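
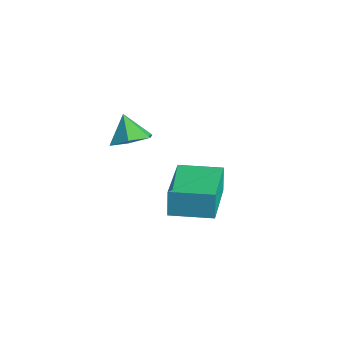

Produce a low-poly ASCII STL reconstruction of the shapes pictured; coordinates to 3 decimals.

solid 
facet normal 0.543 -0.024 -0.839
outer loop
vertex -2.337 -1.603 1.228
vertex -2.88 -1.993 0.888
vertex -2.885 -1.243 0.863
endloop
endfacet
facet normal 0.061 0.755 0.653
outer loop
vertex -2.337 -1.603 1.228
vertex -2.885 -1.243 0.863
vertex -3.44 -1.967 1.752
endloop
endfacet
facet normal 0.544 -0.024 -0.839
outer loop
vertex -2.885 -1.243 0.863
vertex -2.88 -1.993 0.888
vertex -3.427 -1.633 0.523
endloop
endfacet
facet normal -0.650 0.735 0.193
outer loop
vertex -2.885 -1.243 0.863
vertex -3.427 -1.633 0.523
vertex -3.44 -1.967 1.752
endloop
endfacet
facet normal 0.543 -0.025 -0.839
outer loop
vertex -3.427 -1.633 0.523
vertex -2.88 -1.993 0.888
vertex -3.423 -2.383 0.548
endloop
endfacet
facet normal -1.000 -0.006 -0.012
outer loop
vertex -3.427 -1.633 0.523
vertex -3.423 -2.383 0.548
vertex -3.44 -1.967 1.752
endloop
endfacet
facet normal 0.543 -0.024 -0.839
outer loop
vertex -3.423 -2.383 0.548
vertex -2.88 -1.993 0.888
vertex -2.875 -2.742 0.913
endloop
endfacet
facet normal -0.640 -0.729 0.243
outer loop
vertex -3.423 -2.383 0.548
vertex -2.875 -2.742 0.913
vertex -3.44 -1.967 1.752
endloop
endfacet
facet normal 0.544 -0.024 -0.839
outer loop
vertex -2.875 -2.742 0.913
vertex -2.88 -1.993 0.888
vertex -2.333 -2.352 1.253
endloop
endfacet
facet normal 0.070 -0.709 0.702
outer loop
vertex -2.875 -2.742 0.913
vertex -2.333 -2.352 1.253
vertex -3.44 -1.967 1.752
endloop
endfacet
facet normal 0.543 -0.025 -0.839
outer loop
vertex -2.333 -2.352 1.253
vertex -2.88 -1.993 0.888
vertex -2.337 -1.603 1.228
endloop
endfacet
facet normal 0.420 0.033 0.907
outer loop
vertex -2.333 -2.352 1.253
vertex -2.337 -1.603 1.228
vertex -3.44 -1.967 1.752
endloop
endfacet
facet normal -0.602 -0.799 -0.017
outer loop
vertex 0.647 -2.633 1.174
vertex -1.01 -1.376 0.764
vertex 0.802 -2.73 0.252
endloop
endfacet
facet normal 0.782 -0.593 0.194
outer loop
vertex 1.65 -1.604 0.276
vertex 0.647 -2.633 1.174
vertex 0.802 -2.73 0.252
endloop
endfacet
facet normal -0.602 -0.799 -0.017
outer loop
vertex 0.802 -2.73 0.252
vertex -1.01 -1.376 0.764
vertex -0.855 -1.473 -0.158
endloop
endfacet
facet normal 0.165 -0.103 -0.981
outer loop
vertex -0.855 -1.473 -0.158
vertex 1.65 -1.604 0.276
vertex 0.802 -2.73 0.252
endloop
endfacet
facet normal -0.165 0.103 0.981
outer loop
vertex 0.647 -2.633 1.174
vertex -0.162 -0.25 0.788
vertex -1.01 -1.376 0.764
endloop
endfacet
facet normal 0.782 -0.593 0.194
outer loop
vertex 1.495 -1.507 1.198
vertex 0.647 -2.633 1.174
vertex 1.65 -1.604 0.276
endloop
endfacet
facet normal -0.165 0.103 0.981
outer loop
vertex 1.495 -1.507 1.198
vertex -0.162 -0.25 0.788
vertex 0.647 -2.633 1.174
endloop
endfacet
facet normal -0.782 0.593 -0.194
outer loop
vertex -1.01 -1.376 0.764
vertex -0.162 -0.25 0.788
vertex -0.855 -1.473 -0.158
endloop
endfacet
facet normal 0.165 -0.103 -0.981
outer loop
vertex -0.007 -0.347 -0.134
vertex 1.65 -1.604 0.276
vertex -0.855 -1.473 -0.158
endloop
endfacet
facet normal -0.782 0.593 -0.194
outer loop
vertex -0.855 -1.473 -0.158
vertex -0.162 -0.25 0.788
vertex -0.007 -0.347 -0.134
endloop
endfacet
facet normal 0.602 0.799 0.017
outer loop
vertex -0.007 -0.347 -0.134
vertex 1.495 -1.507 1.198
vertex 1.65 -1.604 0.276
endloop
endfacet
facet normal 0.602 0.799 0.017
outer loop
vertex -0.162 -0.25 0.788
vertex 1.495 -1.507 1.198
vertex -0.007 -0.347 -0.134
endloop
endfacet

endsolid


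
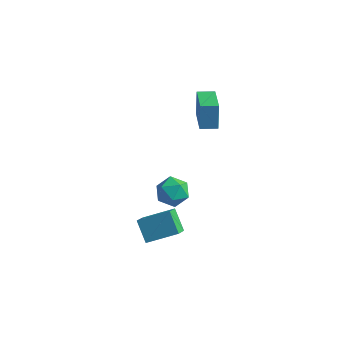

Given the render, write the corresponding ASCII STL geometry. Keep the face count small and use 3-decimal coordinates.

solid 
facet normal -0.850 -0.526 0.039
outer loop
vertex -2.336 2.094 4.447
vertex -3.381 3.735 3.803
vertex -2.134 1.66 3.015
endloop
endfacet
facet normal 0.511 -0.800 0.315
outer loop
vertex -1.319 2.165 2.977
vertex -2.336 2.094 4.447
vertex -2.134 1.66 3.015
endloop
endfacet
facet normal -0.850 -0.526 0.040
outer loop
vertex -2.134 1.66 3.015
vertex -3.381 3.735 3.803
vertex -3.18 3.301 2.371
endloop
endfacet
facet normal 0.134 -0.287 -0.949
outer loop
vertex -3.18 3.301 2.371
vertex -1.319 2.165 2.977
vertex -2.134 1.66 3.015
endloop
endfacet
facet normal -0.134 0.287 0.949
outer loop
vertex -2.336 2.094 4.447
vertex -2.566 4.24 3.765
vertex -3.381 3.735 3.803
endloop
endfacet
facet normal 0.510 -0.801 0.314
outer loop
vertex -1.52 2.599 4.409
vertex -2.336 2.094 4.447
vertex -1.319 2.165 2.977
endloop
endfacet
facet normal -0.134 0.287 0.949
outer loop
vertex -1.52 2.599 4.409
vertex -2.566 4.24 3.765
vertex -2.336 2.094 4.447
endloop
endfacet
facet normal -0.511 0.800 -0.314
outer loop
vertex -3.381 3.735 3.803
vertex -2.566 4.24 3.765
vertex -3.18 3.301 2.371
endloop
endfacet
facet normal 0.134 -0.287 -0.949
outer loop
vertex -2.364 3.806 2.333
vertex -1.319 2.165 2.977
vertex -3.18 3.301 2.371
endloop
endfacet
facet normal -0.510 0.801 -0.315
outer loop
vertex -3.18 3.301 2.371
vertex -2.566 4.24 3.765
vertex -2.364 3.806 2.333
endloop
endfacet
facet normal 0.850 0.526 -0.040
outer loop
vertex -2.364 3.806 2.333
vertex -1.52 2.599 4.409
vertex -1.319 2.165 2.977
endloop
endfacet
facet normal 0.850 0.526 -0.040
outer loop
vertex -2.566 4.24 3.765
vertex -1.52 2.599 4.409
vertex -2.364 3.806 2.333
endloop
endfacet
facet normal -0.765 -0.017 0.644
outer loop
vertex -4.709 1.754 -3.315
vertex -4.143 1.239 -2.656
vertex -4.149 2.249 -2.636
endloop
endfacet
facet normal -0.788 0.568 0.236
outer loop
vertex -4.709 1.754 -3.315
vertex -4.149 2.249 -2.636
vertex -4.196 2.579 -3.589
endloop
endfacet
facet normal -0.819 0.361 -0.447
outer loop
vertex -4.709 1.754 -3.315
vertex -4.196 2.579 -3.589
vertex -4.219 1.774 -4.197
endloop
endfacet
facet normal -0.815 -0.352 -0.461
outer loop
vertex -4.709 1.754 -3.315
vertex -4.219 1.774 -4.197
vertex -4.187 0.946 -3.621
endloop
endfacet
facet normal -0.782 -0.586 0.214
outer loop
vertex -4.709 1.754 -3.315
vertex -4.187 0.946 -3.621
vertex -4.143 1.239 -2.656
endloop
endfacet
facet normal -0.178 0.927 0.330
outer loop
vertex -4.196 2.579 -3.589
vertex -4.149 2.249 -2.636
vertex -3.313 2.574 -3.099
endloop
endfacet
facet normal -0.141 -0.020 0.990
outer loop
vertex -4.149 2.249 -2.636
vertex -4.143 1.239 -2.656
vertex -3.281 1.746 -2.523
endloop
endfacet
facet normal -0.168 -0.941 0.293
outer loop
vertex -4.143 1.239 -2.656
vertex -4.187 0.946 -3.621
vertex -3.304 0.941 -3.131
endloop
endfacet
facet normal -0.222 -0.563 -0.796
outer loop
vertex -4.187 0.946 -3.621
vertex -4.219 1.774 -4.197
vertex -3.351 1.271 -4.084
endloop
endfacet
facet normal -0.228 0.591 -0.774
outer loop
vertex -4.219 1.774 -4.197
vertex -4.196 2.579 -3.589
vertex -3.357 2.281 -4.064
endloop
endfacet
facet normal 0.815 0.352 0.461
outer loop
vertex -2.791 1.766 -3.405
vertex -3.313 2.574 -3.099
vertex -3.281 1.746 -2.523
endloop
endfacet
facet normal 0.819 -0.361 0.447
outer loop
vertex -2.791 1.766 -3.405
vertex -3.281 1.746 -2.523
vertex -3.304 0.941 -3.131
endloop
endfacet
facet normal 0.788 -0.568 -0.236
outer loop
vertex -2.791 1.766 -3.405
vertex -3.304 0.941 -3.131
vertex -3.351 1.271 -4.084
endloop
endfacet
facet normal 0.765 0.017 -0.644
outer loop
vertex -2.791 1.766 -3.405
vertex -3.351 1.271 -4.084
vertex -3.357 2.281 -4.064
endloop
endfacet
facet normal 0.782 0.586 -0.214
outer loop
vertex -2.791 1.766 -3.405
vertex -3.357 2.281 -4.064
vertex -3.313 2.574 -3.099
endloop
endfacet
facet normal 0.222 0.563 0.796
outer loop
vertex -3.281 1.746 -2.523
vertex -3.313 2.574 -3.099
vertex -4.149 2.249 -2.636
endloop
endfacet
facet normal 0.228 -0.591 0.774
outer loop
vertex -3.304 0.941 -3.131
vertex -3.281 1.746 -2.523
vertex -4.143 1.239 -2.656
endloop
endfacet
facet normal 0.178 -0.927 -0.330
outer loop
vertex -3.351 1.271 -4.084
vertex -3.304 0.941 -3.131
vertex -4.187 0.946 -3.621
endloop
endfacet
facet normal 0.141 0.020 -0.990
outer loop
vertex -3.357 2.281 -4.064
vertex -3.351 1.271 -4.084
vertex -4.219 1.774 -4.197
endloop
endfacet
facet normal 0.168 0.941 -0.293
outer loop
vertex -3.313 2.574 -3.099
vertex -3.357 2.281 -4.064
vertex -4.196 2.579 -3.589
endloop
endfacet
facet normal -0.598 0.419 0.683
outer loop
vertex -2.3 -1.288 -1.465
vertex -2.444 -0.437 -2.113
vertex -3.754 -2.117 -2.23
endloop
endfacet
facet normal 0.134 -0.789 0.600
outer loop
vertex -2.916 -2.703 -3.187
vertex -2.3 -1.288 -1.465
vertex -3.754 -2.117 -2.23
endloop
endfacet
facet normal -0.598 0.419 0.683
outer loop
vertex -3.754 -2.117 -2.23
vertex -2.444 -0.437 -2.113
vertex -3.898 -1.265 -2.879
endloop
endfacet
facet normal -0.790 -0.450 -0.416
outer loop
vertex -3.898 -1.265 -2.879
vertex -2.916 -2.703 -3.187
vertex -3.754 -2.117 -2.23
endloop
endfacet
facet normal 0.790 0.450 0.416
outer loop
vertex -2.3 -1.288 -1.465
vertex -1.606 -1.023 -3.07
vertex -2.444 -0.437 -2.113
endloop
endfacet
facet normal 0.133 -0.789 0.600
outer loop
vertex -1.462 -1.875 -2.421
vertex -2.3 -1.288 -1.465
vertex -2.916 -2.703 -3.187
endloop
endfacet
facet normal 0.790 0.450 0.416
outer loop
vertex -1.462 -1.875 -2.421
vertex -1.606 -1.023 -3.07
vertex -2.3 -1.288 -1.465
endloop
endfacet
facet normal -0.133 0.789 -0.600
outer loop
vertex -2.444 -0.437 -2.113
vertex -1.606 -1.023 -3.07
vertex -3.898 -1.265 -2.879
endloop
endfacet
facet normal -0.790 -0.450 -0.416
outer loop
vertex -3.06 -1.852 -3.835
vertex -2.916 -2.703 -3.187
vertex -3.898 -1.265 -2.879
endloop
endfacet
facet normal -0.133 0.788 -0.601
outer loop
vertex -3.898 -1.265 -2.879
vertex -1.606 -1.023 -3.07
vertex -3.06 -1.852 -3.835
endloop
endfacet
facet normal 0.598 -0.419 -0.683
outer loop
vertex -3.06 -1.852 -3.835
vertex -1.462 -1.875 -2.421
vertex -2.916 -2.703 -3.187
endloop
endfacet
facet normal 0.598 -0.419 -0.683
outer loop
vertex -1.606 -1.023 -3.07
vertex -1.462 -1.875 -2.421
vertex -3.06 -1.852 -3.835
endloop
endfacet

endsolid


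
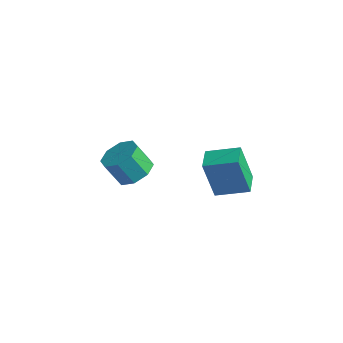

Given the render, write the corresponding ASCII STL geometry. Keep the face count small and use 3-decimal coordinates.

solid 
facet normal 0.497 0.198 -0.845
outer loop
vertex -1.402 0.994 -2.992
vertex -2.062 0.479 -3.501
vertex -1.974 1.417 -3.229
endloop
endfacet
facet normal 0.414 0.801 0.432
outer loop
vertex -1.402 0.994 -2.992
vertex -1.974 1.417 -3.229
vertex -2.098 0.715 -1.809
endloop
endfacet
facet normal 0.414 0.801 0.432
outer loop
vertex -2.098 0.715 -1.809
vertex -1.974 1.417 -3.229
vertex -2.67 1.138 -2.046
endloop
endfacet
facet normal -0.497 -0.199 0.844
outer loop
vertex -2.098 0.715 -1.809
vertex -2.67 1.138 -2.046
vertex -2.758 0.201 -2.319
endloop
endfacet
facet normal 0.496 0.199 -0.845
outer loop
vertex -1.974 1.417 -3.229
vertex -2.062 0.479 -3.501
vertex -2.598 1.29 -3.625
endloop
endfacet
facet normal -0.248 0.965 0.082
outer loop
vertex -1.974 1.417 -3.229
vertex -2.598 1.29 -3.625
vertex -2.67 1.138 -2.046
endloop
endfacet
facet normal -0.247 0.966 0.082
outer loop
vertex -2.67 1.138 -2.046
vertex -2.598 1.29 -3.625
vertex -3.294 1.012 -2.443
endloop
endfacet
facet normal -0.497 -0.199 0.845
outer loop
vertex -2.67 1.138 -2.046
vertex -3.294 1.012 -2.443
vertex -2.758 0.201 -2.319
endloop
endfacet
facet normal 0.498 0.200 -0.844
outer loop
vertex -2.598 1.29 -3.625
vertex -2.062 0.479 -3.501
vertex -2.908 0.689 -3.95
endloop
endfacet
facet normal -0.763 0.564 -0.316
outer loop
vertex -2.598 1.29 -3.625
vertex -2.908 0.689 -3.95
vertex -3.294 1.012 -2.443
endloop
endfacet
facet normal -0.763 0.563 -0.316
outer loop
vertex -3.294 1.012 -2.443
vertex -2.908 0.689 -3.95
vertex -3.604 0.41 -2.767
endloop
endfacet
facet normal -0.497 -0.199 0.845
outer loop
vertex -3.294 1.012 -2.443
vertex -3.604 0.41 -2.767
vertex -2.758 0.201 -2.319
endloop
endfacet
facet normal 0.498 0.199 -0.844
outer loop
vertex -2.908 0.689 -3.95
vertex -2.062 0.479 -3.501
vertex -2.722 -0.035 -4.011
endloop
endfacet
facet normal -0.832 -0.169 -0.529
outer loop
vertex -2.908 0.689 -3.95
vertex -2.722 -0.035 -4.011
vertex -3.604 0.41 -2.767
endloop
endfacet
facet normal -0.832 -0.169 -0.529
outer loop
vertex -3.604 0.41 -2.767
vertex -2.722 -0.035 -4.011
vertex -3.418 -0.314 -2.828
endloop
endfacet
facet normal -0.497 -0.199 0.845
outer loop
vertex -3.604 0.41 -2.767
vertex -3.418 -0.314 -2.828
vertex -2.758 0.201 -2.319
endloop
endfacet
facet normal 0.497 0.199 -0.844
outer loop
vertex -2.722 -0.035 -4.011
vertex -2.062 0.479 -3.501
vertex -2.15 -0.458 -3.774
endloop
endfacet
facet normal -0.414 -0.801 -0.432
outer loop
vertex -2.722 -0.035 -4.011
vertex -2.15 -0.458 -3.774
vertex -3.418 -0.314 -2.828
endloop
endfacet
facet normal -0.414 -0.801 -0.432
outer loop
vertex -3.418 -0.314 -2.828
vertex -2.15 -0.458 -3.774
vertex -2.846 -0.737 -2.591
endloop
endfacet
facet normal -0.497 -0.198 0.845
outer loop
vertex -3.418 -0.314 -2.828
vertex -2.846 -0.737 -2.591
vertex -2.758 0.201 -2.319
endloop
endfacet
facet normal 0.497 0.199 -0.845
outer loop
vertex -2.15 -0.458 -3.774
vertex -2.062 0.479 -3.501
vertex -1.526 -0.332 -3.377
endloop
endfacet
facet normal 0.247 -0.965 -0.082
outer loop
vertex -2.15 -0.458 -3.774
vertex -1.526 -0.332 -3.377
vertex -2.846 -0.737 -2.591
endloop
endfacet
facet normal 0.248 -0.965 -0.081
outer loop
vertex -2.846 -0.737 -2.591
vertex -1.526 -0.332 -3.377
vertex -2.222 -0.61 -2.195
endloop
endfacet
facet normal -0.496 -0.199 0.845
outer loop
vertex -2.846 -0.737 -2.591
vertex -2.222 -0.61 -2.195
vertex -2.758 0.201 -2.319
endloop
endfacet
facet normal 0.497 0.199 -0.845
outer loop
vertex -1.526 -0.332 -3.377
vertex -2.062 0.479 -3.501
vertex -1.216 0.27 -3.053
endloop
endfacet
facet normal 0.763 -0.563 0.317
outer loop
vertex -1.526 -0.332 -3.377
vertex -1.216 0.27 -3.053
vertex -2.222 -0.61 -2.195
endloop
endfacet
facet normal 0.763 -0.564 0.316
outer loop
vertex -2.222 -0.61 -2.195
vertex -1.216 0.27 -3.053
vertex -1.912 -0.009 -1.87
endloop
endfacet
facet normal -0.498 -0.200 0.844
outer loop
vertex -2.222 -0.61 -2.195
vertex -1.912 -0.009 -1.87
vertex -2.758 0.201 -2.319
endloop
endfacet
facet normal 0.497 0.199 -0.845
outer loop
vertex -1.216 0.27 -3.053
vertex -2.062 0.479 -3.501
vertex -1.402 0.994 -2.992
endloop
endfacet
facet normal 0.832 0.169 0.529
outer loop
vertex -1.216 0.27 -3.053
vertex -1.402 0.994 -2.992
vertex -1.912 -0.009 -1.87
endloop
endfacet
facet normal 0.832 0.169 0.529
outer loop
vertex -1.912 -0.009 -1.87
vertex -1.402 0.994 -2.992
vertex -2.098 0.715 -1.809
endloop
endfacet
facet normal -0.498 -0.199 0.844
outer loop
vertex -1.912 -0.009 -1.87
vertex -2.098 0.715 -1.809
vertex -2.758 0.201 -2.319
endloop
endfacet
facet normal -0.841 -0.462 -0.282
outer loop
vertex 1.902 -0.005 -0.403
vertex 1.366 1.01 -0.467
vertex 2.46 0.167 -2.347
endloop
endfacet
facet normal 0.466 -0.883 0.056
outer loop
vertex 3.814 0.91 -1.893
vertex 1.902 -0.005 -0.403
vertex 2.46 0.167 -2.347
endloop
endfacet
facet normal -0.841 -0.462 -0.282
outer loop
vertex 2.46 0.167 -2.347
vertex 1.366 1.01 -0.467
vertex 1.924 1.182 -2.411
endloop
endfacet
facet normal 0.275 0.085 -0.958
outer loop
vertex 1.924 1.182 -2.411
vertex 3.814 0.91 -1.893
vertex 2.46 0.167 -2.347
endloop
endfacet
facet normal -0.275 -0.085 0.958
outer loop
vertex 1.902 -0.005 -0.403
vertex 2.72 1.753 -0.013
vertex 1.366 1.01 -0.467
endloop
endfacet
facet normal 0.466 -0.883 0.056
outer loop
vertex 3.256 0.738 0.051
vertex 1.902 -0.005 -0.403
vertex 3.814 0.91 -1.893
endloop
endfacet
facet normal -0.275 -0.085 0.958
outer loop
vertex 3.256 0.738 0.051
vertex 2.72 1.753 -0.013
vertex 1.902 -0.005 -0.403
endloop
endfacet
facet normal -0.466 0.883 -0.056
outer loop
vertex 1.366 1.01 -0.467
vertex 2.72 1.753 -0.013
vertex 1.924 1.182 -2.411
endloop
endfacet
facet normal 0.275 0.085 -0.958
outer loop
vertex 3.278 1.925 -1.957
vertex 3.814 0.91 -1.893
vertex 1.924 1.182 -2.411
endloop
endfacet
facet normal -0.466 0.883 -0.056
outer loop
vertex 1.924 1.182 -2.411
vertex 2.72 1.753 -0.013
vertex 3.278 1.925 -1.957
endloop
endfacet
facet normal 0.841 0.462 0.282
outer loop
vertex 3.278 1.925 -1.957
vertex 3.256 0.738 0.051
vertex 3.814 0.91 -1.893
endloop
endfacet
facet normal 0.841 0.462 0.282
outer loop
vertex 2.72 1.753 -0.013
vertex 3.256 0.738 0.051
vertex 3.278 1.925 -1.957
endloop
endfacet

endsolid


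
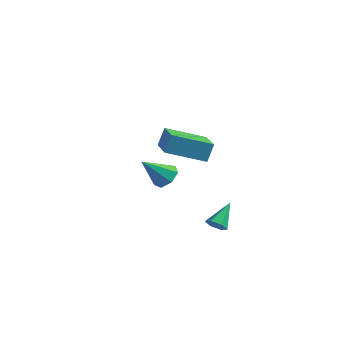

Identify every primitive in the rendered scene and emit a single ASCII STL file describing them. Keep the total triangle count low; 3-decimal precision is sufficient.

solid 
facet normal -0.727 -0.600 0.333
outer loop
vertex 3.772 -4.873 4.174
vertex 2.544 -3.636 3.723
vertex 3.696 -5.266 3.301
endloop
endfacet
facet normal 0.682 -0.687 0.250
outer loop
vertex 5.056 -4.144 2.677
vertex 3.772 -4.873 4.174
vertex 3.696 -5.266 3.301
endloop
endfacet
facet normal -0.727 -0.600 0.333
outer loop
vertex 3.696 -5.266 3.301
vertex 2.544 -3.636 3.723
vertex 2.469 -4.029 2.85
endloop
endfacet
facet normal -0.079 -0.410 -0.909
outer loop
vertex 2.469 -4.029 2.85
vertex 5.056 -4.144 2.677
vertex 3.696 -5.266 3.301
endloop
endfacet
facet normal 0.079 0.410 0.909
outer loop
vertex 3.772 -4.873 4.174
vertex 3.904 -2.514 3.099
vertex 2.544 -3.636 3.723
endloop
endfacet
facet normal 0.682 -0.687 0.251
outer loop
vertex 5.131 -3.751 3.55
vertex 3.772 -4.873 4.174
vertex 5.056 -4.144 2.677
endloop
endfacet
facet normal 0.079 0.410 0.909
outer loop
vertex 5.131 -3.751 3.55
vertex 3.904 -2.514 3.099
vertex 3.772 -4.873 4.174
endloop
endfacet
facet normal -0.682 0.687 -0.251
outer loop
vertex 2.544 -3.636 3.723
vertex 3.904 -2.514 3.099
vertex 2.469 -4.029 2.85
endloop
endfacet
facet normal -0.079 -0.410 -0.909
outer loop
vertex 3.828 -2.907 2.226
vertex 5.056 -4.144 2.677
vertex 2.469 -4.029 2.85
endloop
endfacet
facet normal -0.682 0.687 -0.250
outer loop
vertex 2.469 -4.029 2.85
vertex 3.904 -2.514 3.099
vertex 3.828 -2.907 2.226
endloop
endfacet
facet normal 0.727 0.600 -0.333
outer loop
vertex 3.828 -2.907 2.226
vertex 5.131 -3.751 3.55
vertex 5.056 -4.144 2.677
endloop
endfacet
facet normal 0.727 0.600 -0.333
outer loop
vertex 3.904 -2.514 3.099
vertex 5.131 -3.751 3.55
vertex 3.828 -2.907 2.226
endloop
endfacet
facet normal 0.024 -0.791 -0.611
outer loop
vertex 4.436 -1.609 -2.858
vertex 3.937 -1.744 -2.703
vertex 4.009 -1.415 -3.126
endloop
endfacet
facet normal 0.575 0.714 -0.400
outer loop
vertex 4.436 -1.609 -2.858
vertex 4.009 -1.415 -3.126
vertex 3.903 -0.596 -1.817
endloop
endfacet
facet normal 0.023 -0.791 -0.611
outer loop
vertex 4.009 -1.415 -3.126
vertex 3.937 -1.744 -2.703
vertex 3.509 -1.55 -2.97
endloop
endfacet
facet normal -0.369 0.774 -0.514
outer loop
vertex 4.009 -1.415 -3.126
vertex 3.509 -1.55 -2.97
vertex 3.903 -0.596 -1.817
endloop
endfacet
facet normal 0.022 -0.792 -0.610
outer loop
vertex 3.509 -1.55 -2.97
vertex 3.937 -1.744 -2.703
vertex 3.437 -1.878 -2.547
endloop
endfacet
facet normal -0.950 0.303 0.074
outer loop
vertex 3.509 -1.55 -2.97
vertex 3.437 -1.878 -2.547
vertex 3.903 -0.596 -1.817
endloop
endfacet
facet normal 0.022 -0.792 -0.610
outer loop
vertex 3.437 -1.878 -2.547
vertex 3.937 -1.744 -2.703
vertex 3.865 -2.072 -2.28
endloop
endfacet
facet normal -0.588 -0.228 0.776
outer loop
vertex 3.437 -1.878 -2.547
vertex 3.865 -2.072 -2.28
vertex 3.903 -0.596 -1.817
endloop
endfacet
facet normal 0.022 -0.792 -0.610
outer loop
vertex 3.865 -2.072 -2.28
vertex 3.937 -1.744 -2.703
vertex 4.364 -1.938 -2.436
endloop
endfacet
facet normal 0.355 -0.288 0.889
outer loop
vertex 3.865 -2.072 -2.28
vertex 4.364 -1.938 -2.436
vertex 3.903 -0.596 -1.817
endloop
endfacet
facet normal 0.024 -0.790 -0.612
outer loop
vertex 4.364 -1.938 -2.436
vertex 3.937 -1.744 -2.703
vertex 4.436 -1.609 -2.858
endloop
endfacet
facet normal 0.936 0.182 0.302
outer loop
vertex 4.364 -1.938 -2.436
vertex 4.436 -1.609 -2.858
vertex 3.903 -0.596 -1.817
endloop
endfacet
facet normal 0.424 0.562 -0.710
outer loop
vertex 0.266 0.106 -1.983
vertex -0.347 0.536 -2.009
vertex 0.263 0.617 -1.58
endloop
endfacet
facet normal 0.678 -0.453 0.579
outer loop
vertex 0.266 0.106 -1.983
vertex 0.263 0.617 -1.58
vertex -1.053 -0.396 -0.831
endloop
endfacet
facet normal 0.425 0.561 -0.710
outer loop
vertex 0.263 0.617 -1.58
vertex -0.347 0.536 -2.009
vertex -0.2 1.068 -1.501
endloop
endfacet
facet normal 0.358 0.208 0.910
outer loop
vertex 0.263 0.617 -1.58
vertex -0.2 1.068 -1.501
vertex -1.053 -0.396 -0.831
endloop
endfacet
facet normal 0.424 0.561 -0.711
outer loop
vertex -0.2 1.068 -1.501
vertex -0.347 0.536 -2.009
vertex -0.774 1.118 -1.804
endloop
endfacet
facet normal -0.351 0.551 0.757
outer loop
vertex -0.2 1.068 -1.501
vertex -0.774 1.118 -1.804
vertex -1.053 -0.396 -0.831
endloop
endfacet
facet normal 0.426 0.562 -0.709
outer loop
vertex -0.774 1.118 -1.804
vertex -0.347 0.536 -2.009
vertex -1.026 0.731 -2.262
endloop
endfacet
facet normal -0.918 0.320 0.235
outer loop
vertex -0.774 1.118 -1.804
vertex -1.026 0.731 -2.262
vertex -1.053 -0.396 -0.831
endloop
endfacet
facet normal 0.426 0.561 -0.710
outer loop
vertex -1.026 0.731 -2.262
vertex -0.347 0.536 -2.009
vertex -0.768 0.197 -2.529
endloop
endfacet
facet normal -0.914 -0.311 -0.262
outer loop
vertex -1.026 0.731 -2.262
vertex -0.768 0.197 -2.529
vertex -1.053 -0.396 -0.831
endloop
endfacet
facet normal 0.424 0.562 -0.710
outer loop
vertex -0.768 0.197 -2.529
vertex -0.347 0.536 -2.009
vertex -0.192 -0.081 -2.405
endloop
endfacet
facet normal -0.341 -0.868 -0.360
outer loop
vertex -0.768 0.197 -2.529
vertex -0.192 -0.081 -2.405
vertex -1.053 -0.396 -0.831
endloop
endfacet
facet normal 0.424 0.562 -0.710
outer loop
vertex -0.192 -0.081 -2.405
vertex -0.347 0.536 -2.009
vertex 0.266 0.106 -1.983
endloop
endfacet
facet normal 0.367 -0.930 0.014
outer loop
vertex -0.192 -0.081 -2.405
vertex 0.266 0.106 -1.983
vertex -1.053 -0.396 -0.831
endloop
endfacet

endsolid


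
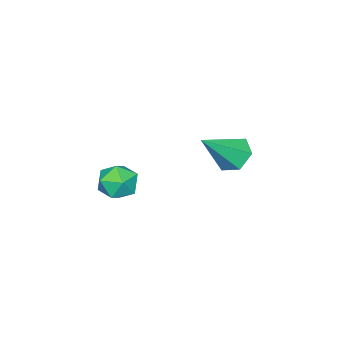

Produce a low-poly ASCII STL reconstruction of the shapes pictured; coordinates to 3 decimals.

solid 
facet normal -0.593 0.794 -0.132
outer loop
vertex 0.92 0.509 2.829
vertex 0.335 0.065 2.784
vertex 0.546 0.331 3.437
endloop
endfacet
facet normal -0.025 0.963 0.267
outer loop
vertex 0.92 0.509 2.829
vertex 0.546 0.331 3.437
vertex 1.282 0.347 3.449
endloop
endfacet
facet normal 0.561 0.820 -0.114
outer loop
vertex 0.92 0.509 2.829
vertex 1.282 0.347 3.449
vertex 1.525 0.091 2.803
endloop
endfacet
facet normal 0.357 0.563 -0.746
outer loop
vertex 0.92 0.509 2.829
vertex 1.525 0.091 2.803
vertex 0.94 -0.083 2.392
endloop
endfacet
facet normal -0.357 0.547 -0.757
outer loop
vertex 0.92 0.509 2.829
vertex 0.94 -0.083 2.392
vertex 0.335 0.065 2.784
endloop
endfacet
facet normal -0.025 0.541 0.841
outer loop
vertex 1.282 0.347 3.449
vertex 0.546 0.331 3.437
vertex 0.92 -0.197 3.788
endloop
endfacet
facet normal -0.944 0.267 0.196
outer loop
vertex 0.546 0.331 3.437
vertex 0.335 0.065 2.784
vertex 0.335 -0.371 3.377
endloop
endfacet
facet normal -0.562 -0.135 -0.816
outer loop
vertex 0.335 0.065 2.784
vertex 0.94 -0.083 2.392
vertex 0.578 -0.627 2.731
endloop
endfacet
facet normal 0.593 -0.110 -0.798
outer loop
vertex 0.94 -0.083 2.392
vertex 1.525 0.091 2.803
vertex 1.314 -0.611 2.743
endloop
endfacet
facet normal 0.924 0.307 0.226
outer loop
vertex 1.525 0.091 2.803
vertex 1.282 0.347 3.449
vertex 1.525 -0.345 3.396
endloop
endfacet
facet normal -0.357 -0.563 0.746
outer loop
vertex 0.94 -0.789 3.351
vertex 0.92 -0.197 3.788
vertex 0.335 -0.371 3.377
endloop
endfacet
facet normal -0.561 -0.820 0.114
outer loop
vertex 0.94 -0.789 3.351
vertex 0.335 -0.371 3.377
vertex 0.578 -0.627 2.731
endloop
endfacet
facet normal 0.025 -0.963 -0.267
outer loop
vertex 0.94 -0.789 3.351
vertex 0.578 -0.627 2.731
vertex 1.314 -0.611 2.743
endloop
endfacet
facet normal 0.593 -0.794 0.132
outer loop
vertex 0.94 -0.789 3.351
vertex 1.314 -0.611 2.743
vertex 1.525 -0.345 3.396
endloop
endfacet
facet normal 0.357 -0.547 0.757
outer loop
vertex 0.94 -0.789 3.351
vertex 1.525 -0.345 3.396
vertex 0.92 -0.197 3.788
endloop
endfacet
facet normal -0.593 0.110 0.798
outer loop
vertex 0.335 -0.371 3.377
vertex 0.92 -0.197 3.788
vertex 0.546 0.331 3.437
endloop
endfacet
facet normal -0.924 -0.307 -0.226
outer loop
vertex 0.578 -0.627 2.731
vertex 0.335 -0.371 3.377
vertex 0.335 0.065 2.784
endloop
endfacet
facet normal 0.025 -0.541 -0.841
outer loop
vertex 1.314 -0.611 2.743
vertex 0.578 -0.627 2.731
vertex 0.94 -0.083 2.392
endloop
endfacet
facet normal 0.944 -0.267 -0.196
outer loop
vertex 1.525 -0.345 3.396
vertex 1.314 -0.611 2.743
vertex 1.525 0.091 2.803
endloop
endfacet
facet normal 0.562 0.135 0.816
outer loop
vertex 0.92 -0.197 3.788
vertex 1.525 -0.345 3.396
vertex 1.282 0.347 3.449
endloop
endfacet
facet normal -0.694 0.247 -0.676
outer loop
vertex -2.72 1.137 2.092
vertex -3.198 1.262 2.629
vertex -2.771 1.803 2.388
endloop
endfacet
facet normal 0.911 0.223 -0.346
outer loop
vertex -2.72 1.137 2.092
vertex -2.771 1.803 2.388
vertex -2.002 0.838 3.791
endloop
endfacet
facet normal -0.694 0.247 -0.676
outer loop
vertex -2.771 1.803 2.388
vertex -3.198 1.262 2.629
vertex -3.249 1.928 2.925
endloop
endfacet
facet normal 0.519 0.810 0.273
outer loop
vertex -2.771 1.803 2.388
vertex -3.249 1.928 2.925
vertex -2.002 0.838 3.791
endloop
endfacet
facet normal -0.695 0.247 -0.675
outer loop
vertex -3.249 1.928 2.925
vertex -3.198 1.262 2.629
vertex -3.676 1.387 3.167
endloop
endfacet
facet normal -0.153 0.502 0.851
outer loop
vertex -3.249 1.928 2.925
vertex -3.676 1.387 3.167
vertex -2.002 0.838 3.791
endloop
endfacet
facet normal -0.695 0.247 -0.675
outer loop
vertex -3.676 1.387 3.167
vertex -3.198 1.262 2.629
vertex -3.625 0.722 2.871
endloop
endfacet
facet normal -0.432 -0.394 0.811
outer loop
vertex -3.676 1.387 3.167
vertex -3.625 0.722 2.871
vertex -2.002 0.838 3.791
endloop
endfacet
facet normal -0.695 0.246 -0.676
outer loop
vertex -3.625 0.722 2.871
vertex -3.198 1.262 2.629
vertex -3.147 0.597 2.334
endloop
endfacet
facet normal -0.039 -0.980 0.193
outer loop
vertex -3.625 0.722 2.871
vertex -3.147 0.597 2.334
vertex -2.002 0.838 3.791
endloop
endfacet
facet normal -0.695 0.246 -0.676
outer loop
vertex -3.147 0.597 2.334
vertex -3.198 1.262 2.629
vertex -2.72 1.137 2.092
endloop
endfacet
facet normal 0.632 -0.672 -0.385
outer loop
vertex -3.147 0.597 2.334
vertex -2.72 1.137 2.092
vertex -2.002 0.838 3.791
endloop
endfacet

endsolid


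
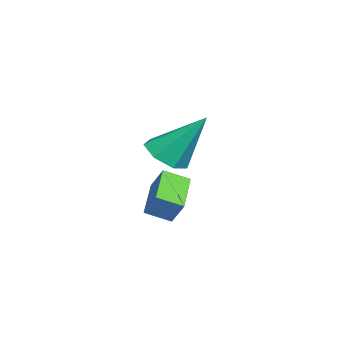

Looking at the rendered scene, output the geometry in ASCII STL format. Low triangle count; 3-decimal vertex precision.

solid 
facet normal -0.923 0.030 0.383
outer loop
vertex 0.472 -2.02 0.261
vertex 0.338 -1.175 -0.129
vertex 0.133 -2.436 -0.523
endloop
endfacet
facet normal 0.142 -0.899 0.415
outer loop
vertex 1.602 -2.485 -1.131
vertex 0.472 -2.02 0.261
vertex 0.133 -2.436 -0.523
endloop
endfacet
facet normal -0.924 0.031 0.381
outer loop
vertex 0.133 -2.436 -0.523
vertex 0.338 -1.175 -0.129
vertex -0.0 -1.591 -0.914
endloop
endfacet
facet normal -0.356 -0.438 -0.825
outer loop
vertex -0.0 -1.591 -0.914
vertex 1.602 -2.485 -1.131
vertex 0.133 -2.436 -0.523
endloop
endfacet
facet normal 0.356 0.438 0.826
outer loop
vertex 0.472 -2.02 0.261
vertex 1.807 -1.224 -0.737
vertex 0.338 -1.175 -0.129
endloop
endfacet
facet normal 0.142 -0.899 0.415
outer loop
vertex 1.94 -2.069 -0.346
vertex 0.472 -2.02 0.261
vertex 1.602 -2.485 -1.131
endloop
endfacet
facet normal 0.356 0.438 0.825
outer loop
vertex 1.94 -2.069 -0.346
vertex 1.807 -1.224 -0.737
vertex 0.472 -2.02 0.261
endloop
endfacet
facet normal -0.142 0.899 -0.415
outer loop
vertex 0.338 -1.175 -0.129
vertex 1.807 -1.224 -0.737
vertex -0.0 -1.591 -0.914
endloop
endfacet
facet normal -0.356 -0.438 -0.826
outer loop
vertex 1.468 -1.64 -1.521
vertex 1.602 -2.485 -1.131
vertex -0.0 -1.591 -0.914
endloop
endfacet
facet normal -0.142 0.898 -0.415
outer loop
vertex -0.0 -1.591 -0.914
vertex 1.807 -1.224 -0.737
vertex 1.468 -1.64 -1.521
endloop
endfacet
facet normal 0.924 -0.030 -0.382
outer loop
vertex 1.468 -1.64 -1.521
vertex 1.94 -2.069 -0.346
vertex 1.602 -2.485 -1.131
endloop
endfacet
facet normal 0.923 -0.032 -0.382
outer loop
vertex 1.807 -1.224 -0.737
vertex 1.94 -2.069 -0.346
vertex 1.468 -1.64 -1.521
endloop
endfacet
facet normal -0.078 -0.609 -0.789
outer loop
vertex 4.09 -1.871 2.07
vertex 3.334 -1.61 1.943
vertex 4.027 -1.314 1.646
endloop
endfacet
facet normal 0.958 0.234 0.166
outer loop
vertex 4.09 -1.871 2.07
vertex 4.027 -1.314 1.646
vertex 3.486 -0.41 3.497
endloop
endfacet
facet normal -0.077 -0.610 -0.789
outer loop
vertex 4.027 -1.314 1.646
vertex 3.334 -1.61 1.943
vertex 3.442 -0.98 1.445
endloop
endfacet
facet normal 0.542 0.807 -0.236
outer loop
vertex 4.027 -1.314 1.646
vertex 3.442 -0.98 1.445
vertex 3.486 -0.41 3.497
endloop
endfacet
facet normal -0.077 -0.610 -0.789
outer loop
vertex 3.442 -0.98 1.445
vertex 3.334 -1.61 1.943
vertex 2.776 -1.121 1.619
endloop
endfacet
facet normal -0.263 0.931 -0.253
outer loop
vertex 3.442 -0.98 1.445
vertex 2.776 -1.121 1.619
vertex 3.486 -0.41 3.497
endloop
endfacet
facet normal -0.077 -0.610 -0.788
outer loop
vertex 2.776 -1.121 1.619
vertex 3.334 -1.61 1.943
vertex 2.53 -1.63 2.037
endloop
endfacet
facet normal -0.849 0.514 0.126
outer loop
vertex 2.776 -1.121 1.619
vertex 2.53 -1.63 2.037
vertex 3.486 -0.41 3.497
endloop
endfacet
facet normal -0.077 -0.609 -0.789
outer loop
vertex 2.53 -1.63 2.037
vertex 3.334 -1.61 1.943
vertex 2.889 -2.124 2.383
endloop
endfacet
facet normal -0.776 -0.131 0.617
outer loop
vertex 2.53 -1.63 2.037
vertex 2.889 -2.124 2.383
vertex 3.486 -0.41 3.497
endloop
endfacet
facet normal -0.078 -0.609 -0.790
outer loop
vertex 2.889 -2.124 2.383
vertex 3.334 -1.61 1.943
vertex 3.584 -2.232 2.398
endloop
endfacet
facet normal -0.099 -0.518 0.850
outer loop
vertex 2.889 -2.124 2.383
vertex 3.584 -2.232 2.398
vertex 3.486 -0.41 3.497
endloop
endfacet
facet normal -0.078 -0.609 -0.790
outer loop
vertex 3.584 -2.232 2.398
vertex 3.334 -1.61 1.943
vertex 4.09 -1.871 2.07
endloop
endfacet
facet normal 0.674 -0.355 0.648
outer loop
vertex 3.584 -2.232 2.398
vertex 4.09 -1.871 2.07
vertex 3.486 -0.41 3.497
endloop
endfacet

endsolid


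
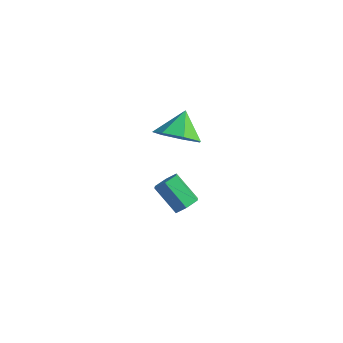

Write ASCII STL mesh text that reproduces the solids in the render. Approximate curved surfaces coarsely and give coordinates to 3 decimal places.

solid 
facet normal 0.736 0.003 -0.677
outer loop
vertex 0.86 -2.1 -3.111
vertex 0.446 -2.287 -3.562
vertex 0.542 -1.664 -3.455
endloop
endfacet
facet normal 0.460 0.732 0.503
outer loop
vertex 0.86 -2.1 -3.111
vertex 0.542 -1.664 -3.455
vertex -0.272 -2.105 -2.068
endloop
endfacet
facet normal 0.460 0.732 0.503
outer loop
vertex -0.272 -2.105 -2.068
vertex 0.542 -1.664 -3.455
vertex -0.591 -1.669 -2.411
endloop
endfacet
facet normal -0.735 -0.004 0.678
outer loop
vertex -0.272 -2.105 -2.068
vertex -0.591 -1.669 -2.411
vertex -0.686 -2.293 -2.518
endloop
endfacet
facet normal 0.735 0.003 -0.678
outer loop
vertex 0.542 -1.664 -3.455
vertex 0.446 -2.287 -3.562
vertex 0.128 -1.851 -3.905
endloop
endfacet
facet normal -0.200 0.956 -0.213
outer loop
vertex 0.542 -1.664 -3.455
vertex 0.128 -1.851 -3.905
vertex -0.591 -1.669 -2.411
endloop
endfacet
facet normal -0.200 0.956 -0.213
outer loop
vertex -0.591 -1.669 -2.411
vertex 0.128 -1.851 -3.905
vertex -1.005 -1.856 -2.862
endloop
endfacet
facet normal -0.736 -0.004 0.677
outer loop
vertex -0.591 -1.669 -2.411
vertex -1.005 -1.856 -2.862
vertex -0.686 -2.293 -2.518
endloop
endfacet
facet normal 0.735 0.003 -0.678
outer loop
vertex 0.128 -1.851 -3.905
vertex 0.446 -2.287 -3.562
vertex 0.032 -2.475 -4.012
endloop
endfacet
facet normal -0.661 0.224 -0.716
outer loop
vertex 0.128 -1.851 -3.905
vertex 0.032 -2.475 -4.012
vertex -1.005 -1.856 -2.862
endloop
endfacet
facet normal -0.661 0.223 -0.716
outer loop
vertex -1.005 -1.856 -2.862
vertex 0.032 -2.475 -4.012
vertex -1.1 -2.48 -2.969
endloop
endfacet
facet normal -0.736 -0.004 0.677
outer loop
vertex -1.005 -1.856 -2.862
vertex -1.1 -2.48 -2.969
vertex -0.686 -2.293 -2.518
endloop
endfacet
facet normal 0.735 0.004 -0.678
outer loop
vertex 0.032 -2.475 -4.012
vertex 0.446 -2.287 -3.562
vertex 0.351 -2.911 -3.669
endloop
endfacet
facet normal -0.460 -0.732 -0.503
outer loop
vertex 0.032 -2.475 -4.012
vertex 0.351 -2.911 -3.669
vertex -1.1 -2.48 -2.969
endloop
endfacet
facet normal -0.460 -0.732 -0.503
outer loop
vertex -1.1 -2.48 -2.969
vertex 0.351 -2.911 -3.669
vertex -0.782 -2.916 -2.625
endloop
endfacet
facet normal -0.736 -0.003 0.677
outer loop
vertex -1.1 -2.48 -2.969
vertex -0.782 -2.916 -2.625
vertex -0.686 -2.293 -2.518
endloop
endfacet
facet normal 0.736 0.004 -0.677
outer loop
vertex 0.351 -2.911 -3.669
vertex 0.446 -2.287 -3.562
vertex 0.765 -2.724 -3.218
endloop
endfacet
facet normal 0.200 -0.956 0.213
outer loop
vertex 0.351 -2.911 -3.669
vertex 0.765 -2.724 -3.218
vertex -0.782 -2.916 -2.625
endloop
endfacet
facet normal 0.200 -0.956 0.213
outer loop
vertex -0.782 -2.916 -2.625
vertex 0.765 -2.724 -3.218
vertex -0.368 -2.729 -2.175
endloop
endfacet
facet normal -0.735 -0.003 0.678
outer loop
vertex -0.782 -2.916 -2.625
vertex -0.368 -2.729 -2.175
vertex -0.686 -2.293 -2.518
endloop
endfacet
facet normal 0.736 0.004 -0.677
outer loop
vertex 0.765 -2.724 -3.218
vertex 0.446 -2.287 -3.562
vertex 0.86 -2.1 -3.111
endloop
endfacet
facet normal 0.661 -0.223 0.717
outer loop
vertex 0.765 -2.724 -3.218
vertex 0.86 -2.1 -3.111
vertex -0.368 -2.729 -2.175
endloop
endfacet
facet normal 0.661 -0.224 0.716
outer loop
vertex -0.368 -2.729 -2.175
vertex 0.86 -2.1 -3.111
vertex -0.272 -2.105 -2.068
endloop
endfacet
facet normal -0.735 -0.003 0.678
outer loop
vertex -0.368 -2.729 -2.175
vertex -0.272 -2.105 -2.068
vertex -0.686 -2.293 -2.518
endloop
endfacet
facet normal 0.217 -0.674 -0.707
outer loop
vertex 1.522 -3.899 2.541
vertex 0.846 -3.441 1.897
vertex 1.859 -3.244 2.02
endloop
endfacet
facet normal 0.614 0.273 0.740
outer loop
vertex 1.522 -3.899 2.541
vertex 1.859 -3.244 2.02
vertex 0.554 -2.539 2.843
endloop
endfacet
facet normal 0.217 -0.674 -0.707
outer loop
vertex 1.859 -3.244 2.02
vertex 0.846 -3.441 1.897
vertex 1.433 -2.737 1.406
endloop
endfacet
facet normal 0.576 0.780 0.245
outer loop
vertex 1.859 -3.244 2.02
vertex 1.433 -2.737 1.406
vertex 0.554 -2.539 2.843
endloop
endfacet
facet normal 0.217 -0.674 -0.706
outer loop
vertex 1.433 -2.737 1.406
vertex 0.846 -3.441 1.897
vertex 0.565 -2.761 1.162
endloop
endfacet
facet normal 0.009 0.991 -0.131
outer loop
vertex 1.433 -2.737 1.406
vertex 0.565 -2.761 1.162
vertex 0.554 -2.539 2.843
endloop
endfacet
facet normal 0.217 -0.674 -0.706
outer loop
vertex 0.565 -2.761 1.162
vertex 0.846 -3.441 1.897
vertex -0.092 -3.297 1.471
endloop
endfacet
facet normal -0.657 0.746 -0.103
outer loop
vertex 0.565 -2.761 1.162
vertex -0.092 -3.297 1.471
vertex 0.554 -2.539 2.843
endloop
endfacet
facet normal 0.218 -0.673 -0.707
outer loop
vertex -0.092 -3.297 1.471
vertex 0.846 -3.441 1.897
vertex -0.043 -3.942 2.1
endloop
endfacet
facet normal -0.923 0.230 0.308
outer loop
vertex -0.092 -3.297 1.471
vertex -0.043 -3.942 2.1
vertex 0.554 -2.539 2.843
endloop
endfacet
facet normal 0.218 -0.673 -0.707
outer loop
vertex -0.043 -3.942 2.1
vertex 0.846 -3.441 1.897
vertex 0.675 -4.21 2.576
endloop
endfacet
facet normal -0.588 -0.169 0.791
outer loop
vertex -0.043 -3.942 2.1
vertex 0.675 -4.21 2.576
vertex 0.554 -2.539 2.843
endloop
endfacet
facet normal 0.218 -0.673 -0.707
outer loop
vertex 0.675 -4.21 2.576
vertex 0.846 -3.441 1.897
vertex 1.522 -3.899 2.541
endloop
endfacet
facet normal 0.096 -0.150 0.984
outer loop
vertex 0.675 -4.21 2.576
vertex 1.522 -3.899 2.541
vertex 0.554 -2.539 2.843
endloop
endfacet

endsolid


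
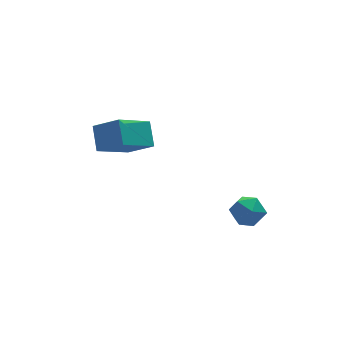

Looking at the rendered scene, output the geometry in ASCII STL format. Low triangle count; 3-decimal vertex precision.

solid 
facet normal -0.576 0.599 -0.556
outer loop
vertex -4.339 3.806 0.708
vertex -2.672 4.39 -0.389
vertex -4.552 2.809 -0.145
endloop
endfacet
facet normal -0.802 -0.281 0.528
outer loop
vertex -3.688 1.91 0.689
vertex -4.339 3.806 0.708
vertex -4.552 2.809 -0.145
endloop
endfacet
facet normal -0.576 0.599 -0.556
outer loop
vertex -4.552 2.809 -0.145
vertex -2.672 4.39 -0.389
vertex -2.884 3.393 -1.243
endloop
endfacet
facet normal -0.160 -0.750 -0.642
outer loop
vertex -2.884 3.393 -1.243
vertex -3.688 1.91 0.689
vertex -4.552 2.809 -0.145
endloop
endfacet
facet normal 0.160 0.750 0.642
outer loop
vertex -4.339 3.806 0.708
vertex -1.808 3.491 0.445
vertex -2.672 4.39 -0.389
endloop
endfacet
facet normal -0.802 -0.281 0.527
outer loop
vertex -3.476 2.907 1.543
vertex -4.339 3.806 0.708
vertex -3.688 1.91 0.689
endloop
endfacet
facet normal 0.160 0.750 0.642
outer loop
vertex -3.476 2.907 1.543
vertex -1.808 3.491 0.445
vertex -4.339 3.806 0.708
endloop
endfacet
facet normal 0.802 0.281 -0.527
outer loop
vertex -2.672 4.39 -0.389
vertex -1.808 3.491 0.445
vertex -2.884 3.393 -1.243
endloop
endfacet
facet normal -0.160 -0.750 -0.642
outer loop
vertex -2.021 2.494 -0.408
vertex -3.688 1.91 0.689
vertex -2.884 3.393 -1.243
endloop
endfacet
facet normal 0.802 0.280 -0.528
outer loop
vertex -2.884 3.393 -1.243
vertex -1.808 3.491 0.445
vertex -2.021 2.494 -0.408
endloop
endfacet
facet normal 0.576 -0.599 0.556
outer loop
vertex -2.021 2.494 -0.408
vertex -3.476 2.907 1.543
vertex -3.688 1.91 0.689
endloop
endfacet
facet normal 0.576 -0.599 0.556
outer loop
vertex -1.808 3.491 0.445
vertex -3.476 2.907 1.543
vertex -2.021 2.494 -0.408
endloop
endfacet
facet normal 0.031 0.490 0.871
outer loop
vertex 0.474 -1.252 -1.702
vertex -0.053 -1.85 -1.347
vertex 0.812 -1.959 -1.317
endloop
endfacet
facet normal 0.638 0.581 0.506
outer loop
vertex 0.474 -1.252 -1.702
vertex 0.812 -1.959 -1.317
vertex 1.146 -1.67 -2.07
endloop
endfacet
facet normal 0.474 0.872 -0.125
outer loop
vertex 0.474 -1.252 -1.702
vertex 1.146 -1.67 -2.07
vertex 0.487 -1.383 -2.565
endloop
endfacet
facet normal -0.234 0.961 -0.149
outer loop
vertex 0.474 -1.252 -1.702
vertex 0.487 -1.383 -2.565
vertex -0.254 -1.494 -2.118
endloop
endfacet
facet normal -0.507 0.724 0.467
outer loop
vertex 0.474 -1.252 -1.702
vertex -0.254 -1.494 -2.118
vertex -0.053 -1.85 -1.347
endloop
endfacet
facet normal 0.921 -0.063 0.384
outer loop
vertex 1.146 -1.67 -2.07
vertex 0.812 -1.959 -1.317
vertex 1.034 -2.526 -1.942
endloop
endfacet
facet normal -0.060 -0.210 0.976
outer loop
vertex 0.812 -1.959 -1.317
vertex -0.053 -1.85 -1.347
vertex 0.293 -2.637 -1.495
endloop
endfacet
facet normal -0.932 0.170 0.321
outer loop
vertex -0.053 -1.85 -1.347
vertex -0.254 -1.494 -2.118
vertex -0.366 -2.35 -1.99
endloop
endfacet
facet normal -0.490 0.552 -0.675
outer loop
vertex -0.254 -1.494 -2.118
vertex 0.487 -1.383 -2.565
vertex -0.032 -2.061 -2.743
endloop
endfacet
facet normal 0.655 0.408 -0.636
outer loop
vertex 0.487 -1.383 -2.565
vertex 1.146 -1.67 -2.07
vertex 0.833 -2.17 -2.713
endloop
endfacet
facet normal 0.234 -0.961 0.149
outer loop
vertex 0.306 -2.768 -2.358
vertex 1.034 -2.526 -1.942
vertex 0.293 -2.637 -1.495
endloop
endfacet
facet normal -0.474 -0.872 0.125
outer loop
vertex 0.306 -2.768 -2.358
vertex 0.293 -2.637 -1.495
vertex -0.366 -2.35 -1.99
endloop
endfacet
facet normal -0.638 -0.581 -0.506
outer loop
vertex 0.306 -2.768 -2.358
vertex -0.366 -2.35 -1.99
vertex -0.032 -2.061 -2.743
endloop
endfacet
facet normal -0.031 -0.490 -0.871
outer loop
vertex 0.306 -2.768 -2.358
vertex -0.032 -2.061 -2.743
vertex 0.833 -2.17 -2.713
endloop
endfacet
facet normal 0.507 -0.724 -0.467
outer loop
vertex 0.306 -2.768 -2.358
vertex 0.833 -2.17 -2.713
vertex 1.034 -2.526 -1.942
endloop
endfacet
facet normal 0.490 -0.552 0.675
outer loop
vertex 0.293 -2.637 -1.495
vertex 1.034 -2.526 -1.942
vertex 0.812 -1.959 -1.317
endloop
endfacet
facet normal -0.655 -0.408 0.636
outer loop
vertex -0.366 -2.35 -1.99
vertex 0.293 -2.637 -1.495
vertex -0.053 -1.85 -1.347
endloop
endfacet
facet normal -0.921 0.063 -0.384
outer loop
vertex -0.032 -2.061 -2.743
vertex -0.366 -2.35 -1.99
vertex -0.254 -1.494 -2.118
endloop
endfacet
facet normal 0.060 0.210 -0.976
outer loop
vertex 0.833 -2.17 -2.713
vertex -0.032 -2.061 -2.743
vertex 0.487 -1.383 -2.565
endloop
endfacet
facet normal 0.932 -0.170 -0.321
outer loop
vertex 1.034 -2.526 -1.942
vertex 0.833 -2.17 -2.713
vertex 1.146 -1.67 -2.07
endloop
endfacet

endsolid


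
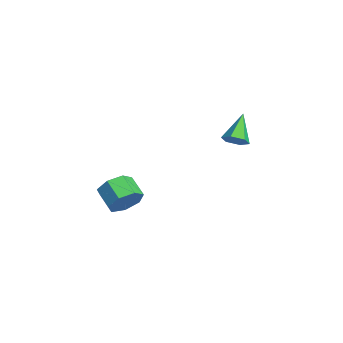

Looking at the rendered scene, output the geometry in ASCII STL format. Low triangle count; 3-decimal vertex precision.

solid 
facet normal 0.631 -0.480 -0.609
outer loop
vertex -0.535 2.334 0.225
vertex -0.782 2.664 -0.291
vertex -0.27 2.911 0.045
endloop
endfacet
facet normal 0.414 0.092 0.905
outer loop
vertex -0.535 2.334 0.225
vertex -0.27 2.911 0.045
vertex -1.798 3.436 0.691
endloop
endfacet
facet normal 0.631 -0.480 -0.609
outer loop
vertex -0.27 2.911 0.045
vertex -0.782 2.664 -0.291
vertex -0.517 3.241 -0.471
endloop
endfacet
facet normal 0.429 0.840 0.332
outer loop
vertex -0.27 2.911 0.045
vertex -0.517 3.241 -0.471
vertex -1.798 3.436 0.691
endloop
endfacet
facet normal 0.631 -0.480 -0.610
outer loop
vertex -0.517 3.241 -0.471
vertex -0.782 2.664 -0.291
vertex -1.029 2.994 -0.806
endloop
endfacet
facet normal -0.197 0.908 -0.369
outer loop
vertex -0.517 3.241 -0.471
vertex -1.029 2.994 -0.806
vertex -1.798 3.436 0.691
endloop
endfacet
facet normal 0.631 -0.480 -0.610
outer loop
vertex -1.029 2.994 -0.806
vertex -0.782 2.664 -0.291
vertex -1.294 2.417 -0.626
endloop
endfacet
facet normal -0.837 0.229 -0.497
outer loop
vertex -1.029 2.994 -0.806
vertex -1.294 2.417 -0.626
vertex -1.798 3.436 0.691
endloop
endfacet
facet normal 0.631 -0.480 -0.610
outer loop
vertex -1.294 2.417 -0.626
vertex -0.782 2.664 -0.291
vertex -1.047 2.087 -0.111
endloop
endfacet
facet normal -0.851 -0.519 0.076
outer loop
vertex -1.294 2.417 -0.626
vertex -1.047 2.087 -0.111
vertex -1.798 3.436 0.691
endloop
endfacet
facet normal 0.631 -0.480 -0.609
outer loop
vertex -1.047 2.087 -0.111
vertex -0.782 2.664 -0.291
vertex -0.535 2.334 0.225
endloop
endfacet
facet normal -0.226 -0.588 0.777
outer loop
vertex -1.047 2.087 -0.111
vertex -0.535 2.334 0.225
vertex -1.798 3.436 0.691
endloop
endfacet
facet normal 0.894 0.163 -0.417
outer loop
vertex 0.855 -3.34 -1.535
vertex 0.474 -2.896 -2.179
vertex 0.774 -2.599 -1.419
endloop
endfacet
facet normal 0.434 -0.093 0.896
outer loop
vertex 0.855 -3.34 -1.535
vertex 0.774 -2.599 -1.419
vertex -0.174 -3.527 -1.056
endloop
endfacet
facet normal 0.434 -0.093 0.896
outer loop
vertex -0.174 -3.527 -1.056
vertex 0.774 -2.599 -1.419
vertex -0.255 -2.786 -0.94
endloop
endfacet
facet normal -0.895 -0.163 0.415
outer loop
vertex -0.174 -3.527 -1.056
vertex -0.255 -2.786 -0.94
vertex -0.554 -3.084 -1.701
endloop
endfacet
facet normal 0.894 0.163 -0.417
outer loop
vertex 0.774 -2.599 -1.419
vertex 0.474 -2.896 -2.179
vertex 0.467 -2.081 -1.875
endloop
endfacet
facet normal 0.187 0.709 0.680
outer loop
vertex 0.774 -2.599 -1.419
vertex 0.467 -2.081 -1.875
vertex -0.255 -2.786 -0.94
endloop
endfacet
facet normal 0.186 0.710 0.679
outer loop
vertex -0.255 -2.786 -0.94
vertex 0.467 -2.081 -1.875
vertex -0.561 -2.269 -1.397
endloop
endfacet
facet normal -0.895 -0.163 0.415
outer loop
vertex -0.255 -2.786 -0.94
vertex -0.561 -2.269 -1.397
vertex -0.554 -3.084 -1.701
endloop
endfacet
facet normal 0.895 0.163 -0.416
outer loop
vertex 0.467 -2.081 -1.875
vertex 0.474 -2.896 -2.179
vertex 0.166 -2.178 -2.561
endloop
endfacet
facet normal -0.202 0.978 -0.050
outer loop
vertex 0.467 -2.081 -1.875
vertex 0.166 -2.178 -2.561
vertex -0.561 -2.269 -1.397
endloop
endfacet
facet normal -0.201 0.978 -0.049
outer loop
vertex -0.561 -2.269 -1.397
vertex 0.166 -2.178 -2.561
vertex -0.863 -2.365 -2.082
endloop
endfacet
facet normal -0.894 -0.163 0.417
outer loop
vertex -0.561 -2.269 -1.397
vertex -0.863 -2.365 -2.082
vertex -0.554 -3.084 -1.701
endloop
endfacet
facet normal 0.895 0.163 -0.416
outer loop
vertex 0.166 -2.178 -2.561
vertex 0.474 -2.896 -2.179
vertex 0.097 -2.815 -2.959
endloop
endfacet
facet normal -0.437 0.510 -0.741
outer loop
vertex 0.166 -2.178 -2.561
vertex 0.097 -2.815 -2.959
vertex -0.863 -2.365 -2.082
endloop
endfacet
facet normal -0.438 0.509 -0.741
outer loop
vertex -0.863 -2.365 -2.082
vertex 0.097 -2.815 -2.959
vertex -0.932 -3.003 -2.48
endloop
endfacet
facet normal -0.894 -0.163 0.417
outer loop
vertex -0.863 -2.365 -2.082
vertex -0.932 -3.003 -2.48
vertex -0.554 -3.084 -1.701
endloop
endfacet
facet normal 0.895 0.163 -0.416
outer loop
vertex 0.097 -2.815 -2.959
vertex 0.474 -2.896 -2.179
vertex 0.312 -3.514 -2.77
endloop
endfacet
facet normal -0.344 -0.342 -0.874
outer loop
vertex 0.097 -2.815 -2.959
vertex 0.312 -3.514 -2.77
vertex -0.932 -3.003 -2.48
endloop
endfacet
facet normal -0.344 -0.342 -0.875
outer loop
vertex -0.932 -3.003 -2.48
vertex 0.312 -3.514 -2.77
vertex -0.717 -3.701 -2.292
endloop
endfacet
facet normal -0.894 -0.163 0.417
outer loop
vertex -0.932 -3.003 -2.48
vertex -0.717 -3.701 -2.292
vertex -0.554 -3.084 -1.701
endloop
endfacet
facet normal 0.895 0.163 -0.416
outer loop
vertex 0.312 -3.514 -2.77
vertex 0.474 -2.896 -2.179
vertex 0.649 -3.747 -2.136
endloop
endfacet
facet normal 0.008 -0.937 -0.349
outer loop
vertex 0.312 -3.514 -2.77
vertex 0.649 -3.747 -2.136
vertex -0.717 -3.701 -2.292
endloop
endfacet
facet normal 0.008 -0.937 -0.350
outer loop
vertex -0.717 -3.701 -2.292
vertex 0.649 -3.747 -2.136
vertex -0.379 -3.935 -1.658
endloop
endfacet
facet normal -0.894 -0.163 0.417
outer loop
vertex -0.717 -3.701 -2.292
vertex -0.379 -3.935 -1.658
vertex -0.554 -3.084 -1.701
endloop
endfacet
facet normal 0.894 0.163 -0.417
outer loop
vertex 0.649 -3.747 -2.136
vertex 0.474 -2.896 -2.179
vertex 0.855 -3.34 -1.535
endloop
endfacet
facet normal 0.355 -0.826 0.438
outer loop
vertex 0.649 -3.747 -2.136
vertex 0.855 -3.34 -1.535
vertex -0.379 -3.935 -1.658
endloop
endfacet
facet normal 0.354 -0.826 0.439
outer loop
vertex -0.379 -3.935 -1.658
vertex 0.855 -3.34 -1.535
vertex -0.174 -3.527 -1.056
endloop
endfacet
facet normal -0.895 -0.163 0.415
outer loop
vertex -0.379 -3.935 -1.658
vertex -0.174 -3.527 -1.056
vertex -0.554 -3.084 -1.701
endloop
endfacet

endsolid


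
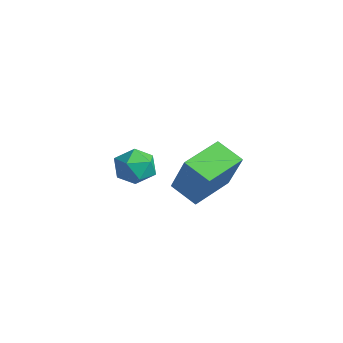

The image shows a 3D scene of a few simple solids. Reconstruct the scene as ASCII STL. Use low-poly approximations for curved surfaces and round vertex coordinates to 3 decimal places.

solid 
facet normal -0.813 -0.362 0.455
outer loop
vertex 1.467 -3.195 2.752
vertex 0.848 -1.377 3.092
vertex 0.438 -3.201 0.91
endloop
endfacet
facet normal 0.317 -0.932 -0.174
outer loop
vertex 1.512 -2.723 0.308
vertex 1.467 -3.195 2.752
vertex 0.438 -3.201 0.91
endloop
endfacet
facet normal -0.813 -0.362 0.455
outer loop
vertex 0.438 -3.201 0.91
vertex 0.848 -1.377 3.092
vertex -0.181 -1.383 1.25
endloop
endfacet
facet normal -0.488 -0.003 -0.873
outer loop
vertex -0.181 -1.383 1.25
vertex 1.512 -2.723 0.308
vertex 0.438 -3.201 0.91
endloop
endfacet
facet normal 0.488 0.003 0.873
outer loop
vertex 1.467 -3.195 2.752
vertex 1.922 -0.899 2.49
vertex 0.848 -1.377 3.092
endloop
endfacet
facet normal 0.317 -0.932 -0.174
outer loop
vertex 2.541 -2.717 2.15
vertex 1.467 -3.195 2.752
vertex 1.512 -2.723 0.308
endloop
endfacet
facet normal 0.488 0.003 0.873
outer loop
vertex 2.541 -2.717 2.15
vertex 1.922 -0.899 2.49
vertex 1.467 -3.195 2.752
endloop
endfacet
facet normal -0.317 0.932 0.174
outer loop
vertex 0.848 -1.377 3.092
vertex 1.922 -0.899 2.49
vertex -0.181 -1.383 1.25
endloop
endfacet
facet normal -0.488 -0.003 -0.873
outer loop
vertex 0.893 -0.905 0.648
vertex 1.512 -2.723 0.308
vertex -0.181 -1.383 1.25
endloop
endfacet
facet normal -0.317 0.932 0.174
outer loop
vertex -0.181 -1.383 1.25
vertex 1.922 -0.899 2.49
vertex 0.893 -0.905 0.648
endloop
endfacet
facet normal 0.813 0.362 -0.455
outer loop
vertex 0.893 -0.905 0.648
vertex 2.541 -2.717 2.15
vertex 1.512 -2.723 0.308
endloop
endfacet
facet normal 0.813 0.362 -0.455
outer loop
vertex 1.922 -0.899 2.49
vertex 2.541 -2.717 2.15
vertex 0.893 -0.905 0.648
endloop
endfacet
facet normal -0.513 0.536 0.671
outer loop
vertex -4.022 -2.632 0.299
vertex -3.317 -2.8 0.972
vertex -3.26 -2.008 0.383
endloop
endfacet
facet normal -0.634 0.773 0.009
outer loop
vertex -4.022 -2.632 0.299
vertex -3.26 -2.008 0.383
vertex -3.59 -2.268 -0.511
endloop
endfacet
facet normal -0.898 0.232 -0.374
outer loop
vertex -4.022 -2.632 0.299
vertex -3.59 -2.268 -0.511
vertex -3.851 -3.22 -0.476
endloop
endfacet
facet normal -0.939 -0.340 0.051
outer loop
vertex -4.022 -2.632 0.299
vertex -3.851 -3.22 -0.476
vertex -3.682 -3.55 0.44
endloop
endfacet
facet normal -0.701 -0.153 0.696
outer loop
vertex -4.022 -2.632 0.299
vertex -3.682 -3.55 0.44
vertex -3.317 -2.8 0.972
endloop
endfacet
facet normal -0.009 0.961 -0.276
outer loop
vertex -3.59 -2.268 -0.511
vertex -3.26 -2.008 0.383
vertex -2.618 -2.21 -0.34
endloop
endfacet
facet normal 0.190 0.577 0.794
outer loop
vertex -3.26 -2.008 0.383
vertex -3.317 -2.8 0.972
vertex -2.449 -2.54 0.576
endloop
endfacet
facet normal -0.115 -0.537 0.836
outer loop
vertex -3.317 -2.8 0.972
vertex -3.682 -3.55 0.44
vertex -2.71 -3.492 0.611
endloop
endfacet
facet normal -0.501 -0.840 -0.210
outer loop
vertex -3.682 -3.55 0.44
vertex -3.851 -3.22 -0.476
vertex -3.04 -3.752 -0.283
endloop
endfacet
facet normal -0.435 0.086 -0.896
outer loop
vertex -3.851 -3.22 -0.476
vertex -3.59 -2.268 -0.511
vertex -2.983 -2.96 -0.872
endloop
endfacet
facet normal 0.939 0.340 -0.051
outer loop
vertex -2.278 -3.128 -0.199
vertex -2.618 -2.21 -0.34
vertex -2.449 -2.54 0.576
endloop
endfacet
facet normal 0.898 -0.232 0.374
outer loop
vertex -2.278 -3.128 -0.199
vertex -2.449 -2.54 0.576
vertex -2.71 -3.492 0.611
endloop
endfacet
facet normal 0.634 -0.773 -0.009
outer loop
vertex -2.278 -3.128 -0.199
vertex -2.71 -3.492 0.611
vertex -3.04 -3.752 -0.283
endloop
endfacet
facet normal 0.513 -0.536 -0.671
outer loop
vertex -2.278 -3.128 -0.199
vertex -3.04 -3.752 -0.283
vertex -2.983 -2.96 -0.872
endloop
endfacet
facet normal 0.701 0.153 -0.696
outer loop
vertex -2.278 -3.128 -0.199
vertex -2.983 -2.96 -0.872
vertex -2.618 -2.21 -0.34
endloop
endfacet
facet normal 0.501 0.840 0.210
outer loop
vertex -2.449 -2.54 0.576
vertex -2.618 -2.21 -0.34
vertex -3.26 -2.008 0.383
endloop
endfacet
facet normal 0.435 -0.086 0.896
outer loop
vertex -2.71 -3.492 0.611
vertex -2.449 -2.54 0.576
vertex -3.317 -2.8 0.972
endloop
endfacet
facet normal 0.009 -0.961 0.276
outer loop
vertex -3.04 -3.752 -0.283
vertex -2.71 -3.492 0.611
vertex -3.682 -3.55 0.44
endloop
endfacet
facet normal -0.190 -0.577 -0.794
outer loop
vertex -2.983 -2.96 -0.872
vertex -3.04 -3.752 -0.283
vertex -3.851 -3.22 -0.476
endloop
endfacet
facet normal 0.115 0.537 -0.836
outer loop
vertex -2.618 -2.21 -0.34
vertex -2.983 -2.96 -0.872
vertex -3.59 -2.268 -0.511
endloop
endfacet

endsolid


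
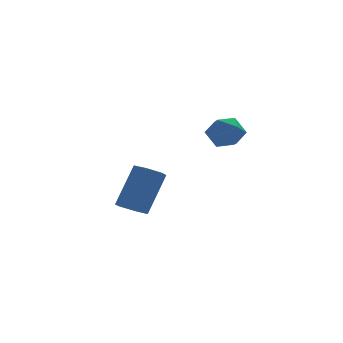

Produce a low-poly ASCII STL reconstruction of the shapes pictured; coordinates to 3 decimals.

solid 
facet normal -0.052 0.409 0.911
outer loop
vertex -0.844 -2.711 0.595
vertex -1.013 -3.348 0.871
vertex -0.328 -3.151 0.822
endloop
endfacet
facet normal 0.420 0.754 0.505
outer loop
vertex -0.844 -2.711 0.595
vertex -0.328 -3.151 0.822
vertex -0.246 -2.787 0.211
endloop
endfacet
facet normal 0.079 0.994 -0.074
outer loop
vertex -0.844 -2.711 0.595
vertex -0.246 -2.787 0.211
vertex -0.88 -2.761 -0.117
endloop
endfacet
facet normal -0.603 0.797 -0.026
outer loop
vertex -0.844 -2.711 0.595
vertex -0.88 -2.761 -0.117
vertex -1.355 -3.107 0.291
endloop
endfacet
facet normal -0.685 0.435 0.585
outer loop
vertex -0.844 -2.711 0.595
vertex -1.355 -3.107 0.291
vertex -1.013 -3.348 0.871
endloop
endfacet
facet normal 0.913 0.284 0.292
outer loop
vertex -0.246 -2.787 0.211
vertex -0.328 -3.151 0.822
vertex -0.045 -3.473 0.249
endloop
endfacet
facet normal 0.148 -0.277 0.949
outer loop
vertex -0.328 -3.151 0.822
vertex -1.013 -3.348 0.871
vertex -0.52 -3.819 0.657
endloop
endfacet
facet normal -0.877 -0.234 0.420
outer loop
vertex -1.013 -3.348 0.871
vertex -1.355 -3.107 0.291
vertex -1.154 -3.793 0.329
endloop
endfacet
facet normal -0.744 0.354 -0.566
outer loop
vertex -1.355 -3.107 0.291
vertex -0.88 -2.761 -0.117
vertex -1.072 -3.429 -0.282
endloop
endfacet
facet normal 0.362 0.672 -0.646
outer loop
vertex -0.88 -2.761 -0.117
vertex -0.246 -2.787 0.211
vertex -0.387 -3.232 -0.331
endloop
endfacet
facet normal 0.603 -0.797 0.026
outer loop
vertex -0.556 -3.869 -0.055
vertex -0.045 -3.473 0.249
vertex -0.52 -3.819 0.657
endloop
endfacet
facet normal -0.079 -0.994 0.074
outer loop
vertex -0.556 -3.869 -0.055
vertex -0.52 -3.819 0.657
vertex -1.154 -3.793 0.329
endloop
endfacet
facet normal -0.420 -0.754 -0.505
outer loop
vertex -0.556 -3.869 -0.055
vertex -1.154 -3.793 0.329
vertex -1.072 -3.429 -0.282
endloop
endfacet
facet normal 0.052 -0.409 -0.911
outer loop
vertex -0.556 -3.869 -0.055
vertex -1.072 -3.429 -0.282
vertex -0.387 -3.232 -0.331
endloop
endfacet
facet normal 0.685 -0.435 -0.585
outer loop
vertex -0.556 -3.869 -0.055
vertex -0.387 -3.232 -0.331
vertex -0.045 -3.473 0.249
endloop
endfacet
facet normal 0.744 -0.354 0.566
outer loop
vertex -0.52 -3.819 0.657
vertex -0.045 -3.473 0.249
vertex -0.328 -3.151 0.822
endloop
endfacet
facet normal -0.362 -0.672 0.646
outer loop
vertex -1.154 -3.793 0.329
vertex -0.52 -3.819 0.657
vertex -1.013 -3.348 0.871
endloop
endfacet
facet normal -0.913 -0.284 -0.292
outer loop
vertex -1.072 -3.429 -0.282
vertex -1.154 -3.793 0.329
vertex -1.355 -3.107 0.291
endloop
endfacet
facet normal -0.148 0.277 -0.949
outer loop
vertex -0.387 -3.232 -0.331
vertex -1.072 -3.429 -0.282
vertex -0.88 -2.761 -0.117
endloop
endfacet
facet normal 0.877 0.234 -0.420
outer loop
vertex -0.045 -3.473 0.249
vertex -0.387 -3.232 -0.331
vertex -0.246 -2.787 0.211
endloop
endfacet
facet normal -0.457 -0.257 -0.851
outer loop
vertex -2.035 0.584 -4.652
vertex -2.585 0.701 -4.392
vertex -2.281 1.151 -4.691
endloop
endfacet
facet normal 0.796 0.309 -0.521
outer loop
vertex -2.035 0.584 -4.652
vertex -2.281 1.151 -4.691
vertex -1.184 1.061 -3.068
endloop
endfacet
facet normal 0.796 0.309 -0.521
outer loop
vertex -1.184 1.061 -3.068
vertex -2.281 1.151 -4.691
vertex -1.43 1.628 -3.107
endloop
endfacet
facet normal 0.457 0.257 0.852
outer loop
vertex -1.184 1.061 -3.068
vertex -1.43 1.628 -3.107
vertex -1.735 1.179 -2.808
endloop
endfacet
facet normal -0.458 -0.257 -0.851
outer loop
vertex -2.281 1.151 -4.691
vertex -2.585 0.701 -4.392
vertex -2.831 1.269 -4.431
endloop
endfacet
facet normal 0.055 0.948 -0.315
outer loop
vertex -2.281 1.151 -4.691
vertex -2.831 1.269 -4.431
vertex -1.43 1.628 -3.107
endloop
endfacet
facet normal 0.054 0.948 -0.315
outer loop
vertex -1.43 1.628 -3.107
vertex -2.831 1.269 -4.431
vertex -1.981 1.746 -2.847
endloop
endfacet
facet normal 0.457 0.257 0.852
outer loop
vertex -1.43 1.628 -3.107
vertex -1.981 1.746 -2.847
vertex -1.735 1.179 -2.808
endloop
endfacet
facet normal -0.457 -0.256 -0.852
outer loop
vertex -2.831 1.269 -4.431
vertex -2.585 0.701 -4.392
vertex -3.136 0.819 -4.132
endloop
endfacet
facet normal -0.741 0.639 0.205
outer loop
vertex -2.831 1.269 -4.431
vertex -3.136 0.819 -4.132
vertex -1.981 1.746 -2.847
endloop
endfacet
facet normal -0.742 0.638 0.206
outer loop
vertex -1.981 1.746 -2.847
vertex -3.136 0.819 -4.132
vertex -2.285 1.296 -2.548
endloop
endfacet
facet normal 0.457 0.257 0.851
outer loop
vertex -1.981 1.746 -2.847
vertex -2.285 1.296 -2.548
vertex -1.735 1.179 -2.808
endloop
endfacet
facet normal -0.457 -0.257 -0.852
outer loop
vertex -3.136 0.819 -4.132
vertex -2.585 0.701 -4.392
vertex -2.89 0.252 -4.093
endloop
endfacet
facet normal -0.796 -0.309 0.521
outer loop
vertex -3.136 0.819 -4.132
vertex -2.89 0.252 -4.093
vertex -2.285 1.296 -2.548
endloop
endfacet
facet normal -0.796 -0.309 0.521
outer loop
vertex -2.285 1.296 -2.548
vertex -2.89 0.252 -4.093
vertex -2.039 0.729 -2.509
endloop
endfacet
facet normal 0.457 0.257 0.851
outer loop
vertex -2.285 1.296 -2.548
vertex -2.039 0.729 -2.509
vertex -1.735 1.179 -2.808
endloop
endfacet
facet normal -0.457 -0.257 -0.852
outer loop
vertex -2.89 0.252 -4.093
vertex -2.585 0.701 -4.392
vertex -2.339 0.134 -4.353
endloop
endfacet
facet normal -0.054 -0.948 0.315
outer loop
vertex -2.89 0.252 -4.093
vertex -2.339 0.134 -4.353
vertex -2.039 0.729 -2.509
endloop
endfacet
facet normal -0.055 -0.948 0.315
outer loop
vertex -2.039 0.729 -2.509
vertex -2.339 0.134 -4.353
vertex -1.489 0.611 -2.769
endloop
endfacet
facet normal 0.458 0.257 0.851
outer loop
vertex -2.039 0.729 -2.509
vertex -1.489 0.611 -2.769
vertex -1.735 1.179 -2.808
endloop
endfacet
facet normal -0.457 -0.257 -0.851
outer loop
vertex -2.339 0.134 -4.353
vertex -2.585 0.701 -4.392
vertex -2.035 0.584 -4.652
endloop
endfacet
facet normal 0.742 -0.638 -0.206
outer loop
vertex -2.339 0.134 -4.353
vertex -2.035 0.584 -4.652
vertex -1.489 0.611 -2.769
endloop
endfacet
facet normal 0.741 -0.639 -0.206
outer loop
vertex -1.489 0.611 -2.769
vertex -2.035 0.584 -4.652
vertex -1.184 1.061 -3.068
endloop
endfacet
facet normal 0.457 0.256 0.852
outer loop
vertex -1.489 0.611 -2.769
vertex -1.184 1.061 -3.068
vertex -1.735 1.179 -2.808
endloop
endfacet

endsolid


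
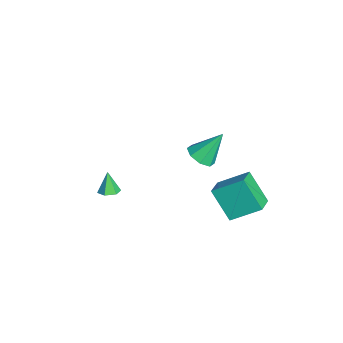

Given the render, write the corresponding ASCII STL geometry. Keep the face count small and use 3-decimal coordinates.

solid 
facet normal -0.509 -0.405 0.760
outer loop
vertex 2.637 3.3 1.734
vertex 1.551 3.792 1.269
vertex 2.351 1.666 0.672
endloop
endfacet
facet normal 0.849 -0.385 0.363
outer loop
vertex 3.409 2.508 -0.909
vertex 2.637 3.3 1.734
vertex 2.351 1.666 0.672
endloop
endfacet
facet normal -0.509 -0.405 0.760
outer loop
vertex 2.351 1.666 0.672
vertex 1.551 3.792 1.269
vertex 1.265 2.158 0.207
endloop
endfacet
facet normal -0.145 -0.830 -0.539
outer loop
vertex 1.265 2.158 0.207
vertex 3.409 2.508 -0.909
vertex 2.351 1.666 0.672
endloop
endfacet
facet normal 0.145 0.830 0.539
outer loop
vertex 2.637 3.3 1.734
vertex 2.609 4.634 -0.312
vertex 1.551 3.792 1.269
endloop
endfacet
facet normal 0.849 -0.385 0.363
outer loop
vertex 3.695 4.142 0.153
vertex 2.637 3.3 1.734
vertex 3.409 2.508 -0.909
endloop
endfacet
facet normal 0.145 0.830 0.539
outer loop
vertex 3.695 4.142 0.153
vertex 2.609 4.634 -0.312
vertex 2.637 3.3 1.734
endloop
endfacet
facet normal -0.849 0.385 -0.363
outer loop
vertex 1.551 3.792 1.269
vertex 2.609 4.634 -0.312
vertex 1.265 2.158 0.207
endloop
endfacet
facet normal -0.145 -0.830 -0.539
outer loop
vertex 2.323 3.0 -1.374
vertex 3.409 2.508 -0.909
vertex 1.265 2.158 0.207
endloop
endfacet
facet normal -0.849 0.385 -0.363
outer loop
vertex 1.265 2.158 0.207
vertex 2.609 4.634 -0.312
vertex 2.323 3.0 -1.374
endloop
endfacet
facet normal 0.509 0.405 -0.760
outer loop
vertex 2.323 3.0 -1.374
vertex 3.695 4.142 0.153
vertex 3.409 2.508 -0.909
endloop
endfacet
facet normal 0.509 0.405 -0.760
outer loop
vertex 2.609 4.634 -0.312
vertex 3.695 4.142 0.153
vertex 2.323 3.0 -1.374
endloop
endfacet
facet normal 0.416 0.012 -0.909
outer loop
vertex 3.453 -3.34 2.228
vertex 2.99 -3.673 2.012
vertex 2.957 -3.064 2.005
endloop
endfacet
facet normal 0.213 0.817 0.536
outer loop
vertex 3.453 -3.34 2.228
vertex 2.957 -3.064 2.005
vertex 2.47 -3.687 3.148
endloop
endfacet
facet normal 0.416 0.012 -0.909
outer loop
vertex 2.957 -3.064 2.005
vertex 2.99 -3.673 2.012
vertex 2.494 -3.396 1.789
endloop
endfacet
facet normal -0.622 0.768 0.153
outer loop
vertex 2.957 -3.064 2.005
vertex 2.494 -3.396 1.789
vertex 2.47 -3.687 3.148
endloop
endfacet
facet normal 0.415 0.011 -0.910
outer loop
vertex 2.494 -3.396 1.789
vertex 2.99 -3.673 2.012
vertex 2.526 -4.005 1.796
endloop
endfacet
facet normal -0.998 -0.053 -0.029
outer loop
vertex 2.494 -3.396 1.789
vertex 2.526 -4.005 1.796
vertex 2.47 -3.687 3.148
endloop
endfacet
facet normal 0.415 0.011 -0.910
outer loop
vertex 2.526 -4.005 1.796
vertex 2.99 -3.673 2.012
vertex 3.022 -4.282 2.019
endloop
endfacet
facet normal -0.538 -0.825 0.172
outer loop
vertex 2.526 -4.005 1.796
vertex 3.022 -4.282 2.019
vertex 2.47 -3.687 3.148
endloop
endfacet
facet normal 0.415 0.011 -0.910
outer loop
vertex 3.022 -4.282 2.019
vertex 2.99 -3.673 2.012
vertex 3.486 -3.949 2.235
endloop
endfacet
facet normal 0.299 -0.776 0.555
outer loop
vertex 3.022 -4.282 2.019
vertex 3.486 -3.949 2.235
vertex 2.47 -3.687 3.148
endloop
endfacet
facet normal 0.416 0.012 -0.909
outer loop
vertex 3.486 -3.949 2.235
vertex 2.99 -3.673 2.012
vertex 3.453 -3.34 2.228
endloop
endfacet
facet normal 0.674 0.045 0.737
outer loop
vertex 3.486 -3.949 2.235
vertex 3.453 -3.34 2.228
vertex 2.47 -3.687 3.148
endloop
endfacet
facet normal 0.084 -0.594 -0.800
outer loop
vertex -2.715 1.772 -2.136
vertex -3.611 1.947 -2.36
vertex -2.785 2.343 -2.567
endloop
endfacet
facet normal 0.884 0.346 0.315
outer loop
vertex -2.715 1.772 -2.136
vertex -2.785 2.343 -2.567
vertex -3.789 3.193 -0.68
endloop
endfacet
facet normal 0.084 -0.593 -0.801
outer loop
vertex -2.785 2.343 -2.567
vertex -3.611 1.947 -2.36
vertex -3.338 2.683 -2.877
endloop
endfacet
facet normal 0.554 0.829 -0.079
outer loop
vertex -2.785 2.343 -2.567
vertex -3.338 2.683 -2.877
vertex -3.789 3.193 -0.68
endloop
endfacet
facet normal 0.085 -0.594 -0.800
outer loop
vertex -3.338 2.683 -2.877
vertex -3.611 1.947 -2.36
vertex -4.052 2.591 -2.885
endloop
endfacet
facet normal -0.121 0.961 -0.248
outer loop
vertex -3.338 2.683 -2.877
vertex -4.052 2.591 -2.885
vertex -3.789 3.193 -0.68
endloop
endfacet
facet normal 0.085 -0.594 -0.800
outer loop
vertex -4.052 2.591 -2.885
vertex -3.611 1.947 -2.36
vertex -4.507 2.122 -2.585
endloop
endfacet
facet normal -0.743 0.662 -0.092
outer loop
vertex -4.052 2.591 -2.885
vertex -4.507 2.122 -2.585
vertex -3.789 3.193 -0.68
endloop
endfacet
facet normal 0.085 -0.593 -0.801
outer loop
vertex -4.507 2.122 -2.585
vertex -3.611 1.947 -2.36
vertex -4.438 1.55 -2.154
endloop
endfacet
facet normal -0.949 0.109 0.296
outer loop
vertex -4.507 2.122 -2.585
vertex -4.438 1.55 -2.154
vertex -3.789 3.193 -0.68
endloop
endfacet
facet normal 0.086 -0.594 -0.800
outer loop
vertex -4.438 1.55 -2.154
vertex -3.611 1.947 -2.36
vertex -3.885 1.211 -1.843
endloop
endfacet
facet normal -0.618 -0.375 0.691
outer loop
vertex -4.438 1.55 -2.154
vertex -3.885 1.211 -1.843
vertex -3.789 3.193 -0.68
endloop
endfacet
facet normal 0.084 -0.594 -0.800
outer loop
vertex -3.885 1.211 -1.843
vertex -3.611 1.947 -2.36
vertex -3.171 1.303 -1.836
endloop
endfacet
facet normal 0.057 -0.507 0.860
outer loop
vertex -3.885 1.211 -1.843
vertex -3.171 1.303 -1.836
vertex -3.789 3.193 -0.68
endloop
endfacet
facet normal 0.084 -0.594 -0.800
outer loop
vertex -3.171 1.303 -1.836
vertex -3.611 1.947 -2.36
vertex -2.715 1.772 -2.136
endloop
endfacet
facet normal 0.678 -0.209 0.704
outer loop
vertex -3.171 1.303 -1.836
vertex -2.715 1.772 -2.136
vertex -3.789 3.193 -0.68
endloop
endfacet

endsolid


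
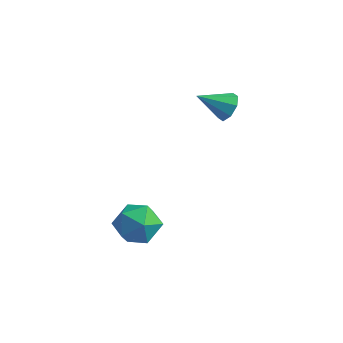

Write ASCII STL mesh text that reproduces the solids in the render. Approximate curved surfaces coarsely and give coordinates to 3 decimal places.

solid 
facet normal -0.127 0.831 -0.542
outer loop
vertex -1.103 -1.241 -4.392
vertex -2.324 -1.25 -4.12
vertex -1.522 -0.642 -3.376
endloop
endfacet
facet normal 0.528 0.809 -0.259
outer loop
vertex -1.103 -1.241 -4.392
vertex -1.522 -0.642 -3.376
vertex -0.467 -1.312 -3.317
endloop
endfacet
facet normal 0.847 0.212 -0.487
outer loop
vertex -1.103 -1.241 -4.392
vertex -0.467 -1.312 -3.317
vertex -0.617 -2.334 -4.023
endloop
endfacet
facet normal 0.390 -0.134 -0.911
outer loop
vertex -1.103 -1.241 -4.392
vertex -0.617 -2.334 -4.023
vertex -1.765 -2.295 -4.52
endloop
endfacet
facet normal -0.212 0.248 -0.945
outer loop
vertex -1.103 -1.241 -4.392
vertex -1.765 -2.295 -4.52
vertex -2.324 -1.25 -4.12
endloop
endfacet
facet normal 0.461 0.765 0.450
outer loop
vertex -0.467 -1.312 -3.317
vertex -1.522 -0.642 -3.376
vertex -1.295 -1.365 -2.38
endloop
endfacet
facet normal -0.599 0.801 -0.008
outer loop
vertex -1.522 -0.642 -3.376
vertex -2.324 -1.25 -4.12
vertex -2.443 -1.326 -2.877
endloop
endfacet
facet normal -0.738 -0.142 -0.660
outer loop
vertex -2.324 -1.25 -4.12
vertex -1.765 -2.295 -4.52
vertex -2.593 -2.348 -3.583
endloop
endfacet
facet normal 0.236 -0.760 -0.606
outer loop
vertex -1.765 -2.295 -4.52
vertex -0.617 -2.334 -4.023
vertex -1.538 -3.018 -3.524
endloop
endfacet
facet normal 0.977 -0.199 0.081
outer loop
vertex -0.617 -2.334 -4.023
vertex -0.467 -1.312 -3.317
vertex -0.736 -2.41 -2.78
endloop
endfacet
facet normal -0.390 0.134 0.911
outer loop
vertex -1.957 -2.419 -2.508
vertex -1.295 -1.365 -2.38
vertex -2.443 -1.326 -2.877
endloop
endfacet
facet normal -0.847 -0.212 0.487
outer loop
vertex -1.957 -2.419 -2.508
vertex -2.443 -1.326 -2.877
vertex -2.593 -2.348 -3.583
endloop
endfacet
facet normal -0.528 -0.809 0.259
outer loop
vertex -1.957 -2.419 -2.508
vertex -2.593 -2.348 -3.583
vertex -1.538 -3.018 -3.524
endloop
endfacet
facet normal 0.127 -0.831 0.542
outer loop
vertex -1.957 -2.419 -2.508
vertex -1.538 -3.018 -3.524
vertex -0.736 -2.41 -2.78
endloop
endfacet
facet normal 0.212 -0.248 0.945
outer loop
vertex -1.957 -2.419 -2.508
vertex -0.736 -2.41 -2.78
vertex -1.295 -1.365 -2.38
endloop
endfacet
facet normal -0.236 0.760 0.606
outer loop
vertex -2.443 -1.326 -2.877
vertex -1.295 -1.365 -2.38
vertex -1.522 -0.642 -3.376
endloop
endfacet
facet normal -0.977 0.199 -0.081
outer loop
vertex -2.593 -2.348 -3.583
vertex -2.443 -1.326 -2.877
vertex -2.324 -1.25 -4.12
endloop
endfacet
facet normal -0.461 -0.765 -0.450
outer loop
vertex -1.538 -3.018 -3.524
vertex -2.593 -2.348 -3.583
vertex -1.765 -2.295 -4.52
endloop
endfacet
facet normal 0.599 -0.801 0.008
outer loop
vertex -0.736 -2.41 -2.78
vertex -1.538 -3.018 -3.524
vertex -0.617 -2.334 -4.023
endloop
endfacet
facet normal 0.738 0.142 0.660
outer loop
vertex -1.295 -1.365 -2.38
vertex -0.736 -2.41 -2.78
vertex -0.467 -1.312 -3.317
endloop
endfacet
facet normal 0.622 0.575 -0.532
outer loop
vertex 0.034 3.323 1.45
vertex -0.539 3.95 1.457
vertex 0.105 3.719 1.961
endloop
endfacet
facet normal 0.451 -0.735 0.507
outer loop
vertex 0.034 3.323 1.45
vertex 0.105 3.719 1.961
vertex -1.621 2.95 2.383
endloop
endfacet
facet normal 0.622 0.574 -0.532
outer loop
vertex 0.105 3.719 1.961
vertex -0.539 3.95 1.457
vertex -0.201 4.251 2.177
endloop
endfacet
facet normal 0.314 -0.196 0.929
outer loop
vertex 0.105 3.719 1.961
vertex -0.201 4.251 2.177
vertex -1.621 2.95 2.383
endloop
endfacet
facet normal 0.621 0.576 -0.532
outer loop
vertex -0.201 4.251 2.177
vertex -0.539 3.95 1.457
vertex -0.706 4.606 1.972
endloop
endfacet
facet normal -0.156 0.318 0.935
outer loop
vertex -0.201 4.251 2.177
vertex -0.706 4.606 1.972
vertex -1.621 2.95 2.383
endloop
endfacet
facet normal 0.621 0.576 -0.532
outer loop
vertex -0.706 4.606 1.972
vertex -0.539 3.95 1.457
vertex -1.113 4.577 1.465
endloop
endfacet
facet normal -0.686 0.508 0.521
outer loop
vertex -0.706 4.606 1.972
vertex -1.113 4.577 1.465
vertex -1.621 2.95 2.383
endloop
endfacet
facet normal 0.621 0.575 -0.532
outer loop
vertex -1.113 4.577 1.465
vertex -0.539 3.95 1.457
vertex -1.184 4.181 0.954
endloop
endfacet
facet normal -0.963 0.262 -0.069
outer loop
vertex -1.113 4.577 1.465
vertex -1.184 4.181 0.954
vertex -1.621 2.95 2.383
endloop
endfacet
facet normal 0.621 0.575 -0.532
outer loop
vertex -1.184 4.181 0.954
vertex -0.539 3.95 1.457
vertex -0.877 3.65 0.738
endloop
endfacet
facet normal -0.826 -0.277 -0.491
outer loop
vertex -1.184 4.181 0.954
vertex -0.877 3.65 0.738
vertex -1.621 2.95 2.383
endloop
endfacet
facet normal 0.622 0.574 -0.532
outer loop
vertex -0.877 3.65 0.738
vertex -0.539 3.95 1.457
vertex -0.373 3.294 0.943
endloop
endfacet
facet normal -0.356 -0.791 -0.498
outer loop
vertex -0.877 3.65 0.738
vertex -0.373 3.294 0.943
vertex -1.621 2.95 2.383
endloop
endfacet
facet normal 0.622 0.574 -0.532
outer loop
vertex -0.373 3.294 0.943
vertex -0.539 3.95 1.457
vertex 0.034 3.323 1.45
endloop
endfacet
facet normal 0.174 -0.981 -0.084
outer loop
vertex -0.373 3.294 0.943
vertex 0.034 3.323 1.45
vertex -1.621 2.95 2.383
endloop
endfacet

endsolid
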